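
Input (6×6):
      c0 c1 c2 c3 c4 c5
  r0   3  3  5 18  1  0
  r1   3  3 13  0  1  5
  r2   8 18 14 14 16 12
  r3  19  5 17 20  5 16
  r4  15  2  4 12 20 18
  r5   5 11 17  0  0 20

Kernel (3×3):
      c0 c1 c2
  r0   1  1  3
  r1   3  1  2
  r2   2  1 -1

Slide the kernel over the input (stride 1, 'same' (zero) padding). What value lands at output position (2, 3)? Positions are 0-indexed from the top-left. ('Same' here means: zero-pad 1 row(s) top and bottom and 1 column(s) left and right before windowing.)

153

The receptive field on the zero-padded input at this output position is [13 0 1 / 14 14 16 / 17 20 5]. Elementwise product with the kernel and sum: 13·1 + 0·1 + 1·3 + 14·3 + 14·1 + 16·2 + 17·2 + 20·1 + 5·-1.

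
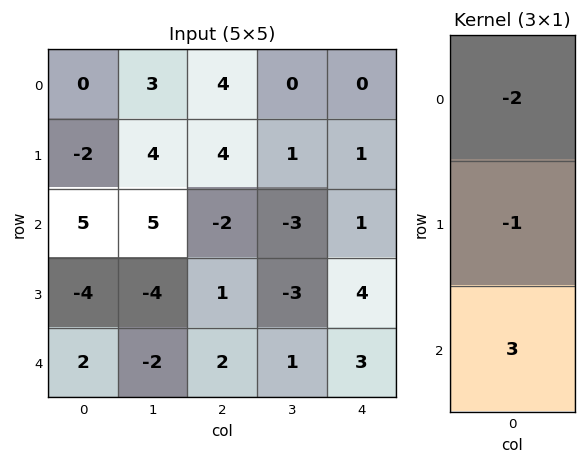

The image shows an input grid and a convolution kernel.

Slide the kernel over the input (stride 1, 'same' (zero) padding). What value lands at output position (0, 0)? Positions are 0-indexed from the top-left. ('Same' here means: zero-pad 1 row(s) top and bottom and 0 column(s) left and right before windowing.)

-6

The receptive field on the zero-padded input at this output position is [0 / 0 / -2]. Elementwise product with the kernel and sum: 0·-2 + 0·-1 + -2·3.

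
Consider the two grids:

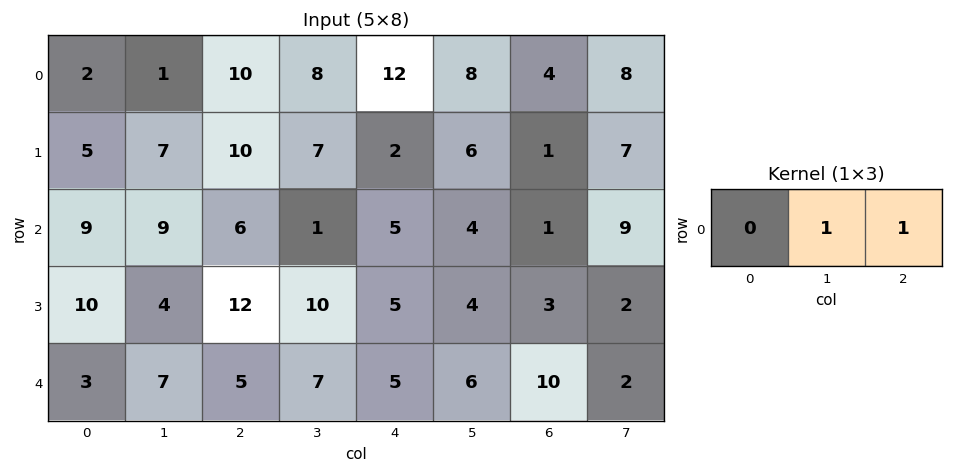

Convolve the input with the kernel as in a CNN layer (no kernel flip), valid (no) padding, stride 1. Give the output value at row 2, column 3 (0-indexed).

The receptive field on the input at this output position is [1 5 4]. Elementwise product with the kernel and sum: 5·1 + 4·1.

9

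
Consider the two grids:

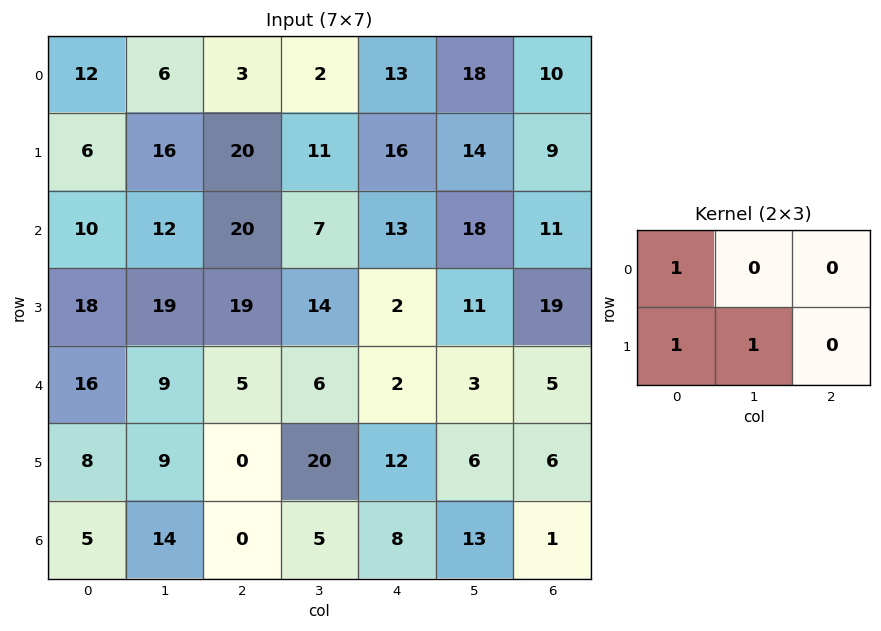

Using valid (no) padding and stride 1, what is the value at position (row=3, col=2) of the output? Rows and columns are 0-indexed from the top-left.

30

The receptive field on the input at this output position is [19 14 2 / 5 6 2]. Elementwise product with the kernel and sum: 19·1 + 5·1 + 6·1.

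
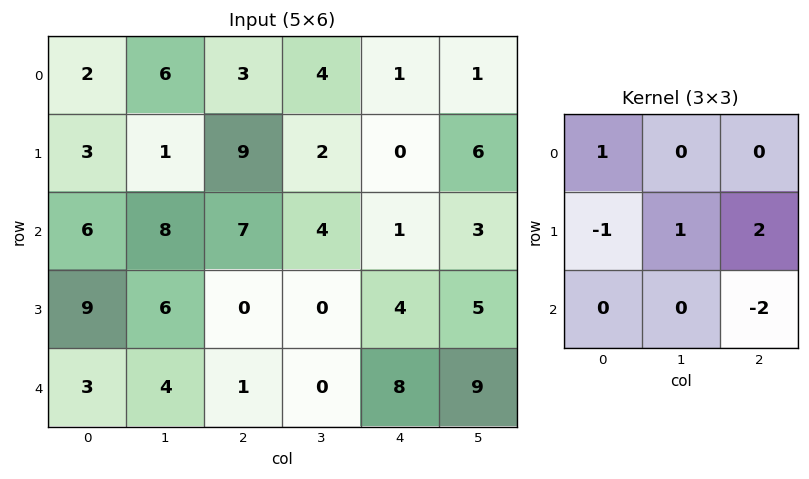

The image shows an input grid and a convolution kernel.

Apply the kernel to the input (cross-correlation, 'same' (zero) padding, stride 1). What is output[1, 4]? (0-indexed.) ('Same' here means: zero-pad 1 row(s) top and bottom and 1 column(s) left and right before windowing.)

8

The receptive field on the zero-padded input at this output position is [4 1 1 / 2 0 6 / 4 1 3]. Elementwise product with the kernel and sum: 4·1 + 2·-1 + 0·1 + 6·2 + 3·-2.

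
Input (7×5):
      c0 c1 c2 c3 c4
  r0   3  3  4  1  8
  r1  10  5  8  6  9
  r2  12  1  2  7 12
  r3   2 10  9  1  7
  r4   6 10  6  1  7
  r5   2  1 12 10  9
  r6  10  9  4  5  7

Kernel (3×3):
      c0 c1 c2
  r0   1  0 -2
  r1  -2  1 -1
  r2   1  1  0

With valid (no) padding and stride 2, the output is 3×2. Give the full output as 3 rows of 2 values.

-15 -22
21 -39
-2 -22

Output[0,0]: The receptive field on the input at this output position is [3 3 4 / 10 5 8 / 12 1 2]. Elementwise product with the kernel and sum: 3·1 + 4·-2 + 10·-2 + 5·1 + 8·-1 + 12·1 + 1·1.
Output[0,1]: The receptive field on the input at this output position is [4 1 8 / 8 6 9 / 2 7 12]. Elementwise product with the kernel and sum: 4·1 + 8·-2 + 8·-2 + 6·1 + 9·-1 + 2·1 + 7·1.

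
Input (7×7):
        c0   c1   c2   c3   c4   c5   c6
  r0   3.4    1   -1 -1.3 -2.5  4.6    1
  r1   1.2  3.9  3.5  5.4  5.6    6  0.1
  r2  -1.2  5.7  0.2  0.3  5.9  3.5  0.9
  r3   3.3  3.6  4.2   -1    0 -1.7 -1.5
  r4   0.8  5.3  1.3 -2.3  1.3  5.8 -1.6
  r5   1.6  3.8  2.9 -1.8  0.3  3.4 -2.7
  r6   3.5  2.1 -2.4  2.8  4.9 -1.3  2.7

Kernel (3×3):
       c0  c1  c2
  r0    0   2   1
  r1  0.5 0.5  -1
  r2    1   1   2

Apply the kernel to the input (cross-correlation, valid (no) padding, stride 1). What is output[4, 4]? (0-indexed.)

The receptive field on the input at this output position is [1.3 5.8 -1.6 / 0.3 3.4 -2.7 / 4.9 -1.3 2.7]. Elementwise product with the kernel and sum: 5.8·2 + -1.6·1 + 0.3·0.5 + 3.4·0.5 + -2.7·-1 + 4.9·1 + -1.3·1 + 2.7·2.

23.55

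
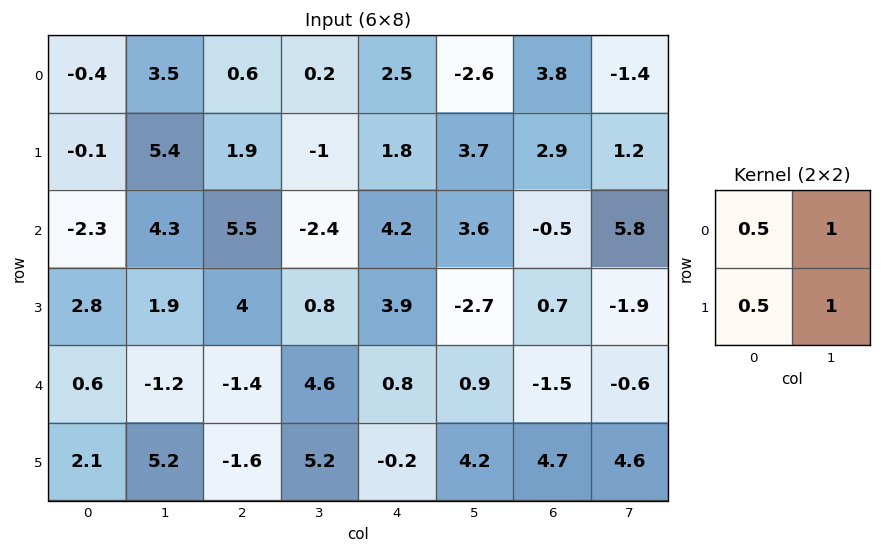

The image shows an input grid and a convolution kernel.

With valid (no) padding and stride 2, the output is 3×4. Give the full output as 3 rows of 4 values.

Output[0,0]: The receptive field on the input at this output position is [-0.4 3.5 / -0.1 5.4]. Elementwise product with the kernel and sum: -0.4·0.5 + 3.5·1 + -0.1·0.5 + 5.4·1.

8.65 0.45 3.25 3.15
6.45 3.15 4.95 4
5.35 8.3 5.4 5.6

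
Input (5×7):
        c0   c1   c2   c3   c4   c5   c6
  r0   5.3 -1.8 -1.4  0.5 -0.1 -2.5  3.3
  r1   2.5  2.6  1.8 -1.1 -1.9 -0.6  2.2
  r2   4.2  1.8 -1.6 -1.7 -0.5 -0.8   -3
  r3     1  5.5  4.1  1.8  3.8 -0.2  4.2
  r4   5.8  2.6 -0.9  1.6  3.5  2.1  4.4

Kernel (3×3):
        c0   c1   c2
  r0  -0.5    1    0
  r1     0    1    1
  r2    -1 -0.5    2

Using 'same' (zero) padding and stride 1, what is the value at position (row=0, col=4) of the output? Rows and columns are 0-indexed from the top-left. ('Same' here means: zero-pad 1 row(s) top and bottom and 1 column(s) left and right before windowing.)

The receptive field on the zero-padded input at this output position is [0 0 0 / 0.5 -0.1 -2.5 / -1.1 -1.9 -0.6]. Elementwise product with the kernel and sum: 0·-0.5 + 0·1 + -0.1·1 + -2.5·1 + -1.1·-1 + -1.9·-0.5 + -0.6·2.

-1.75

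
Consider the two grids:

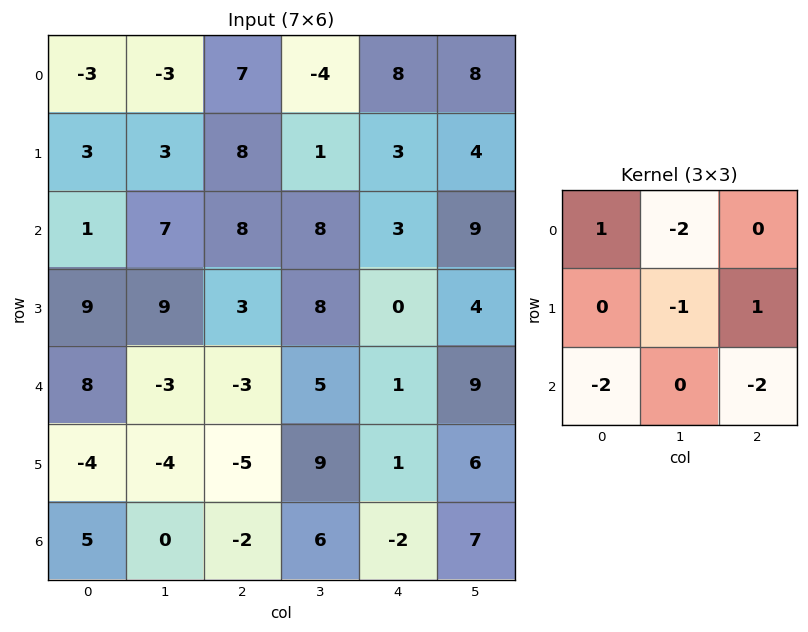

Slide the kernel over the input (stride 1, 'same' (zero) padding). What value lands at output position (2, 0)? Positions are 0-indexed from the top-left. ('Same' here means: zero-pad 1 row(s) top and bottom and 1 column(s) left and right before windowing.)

The receptive field on the zero-padded input at this output position is [0 3 3 / 0 1 7 / 0 9 9]. Elementwise product with the kernel and sum: 0·1 + 3·-2 + 1·-1 + 7·1 + 0·-2 + 9·-2.

-18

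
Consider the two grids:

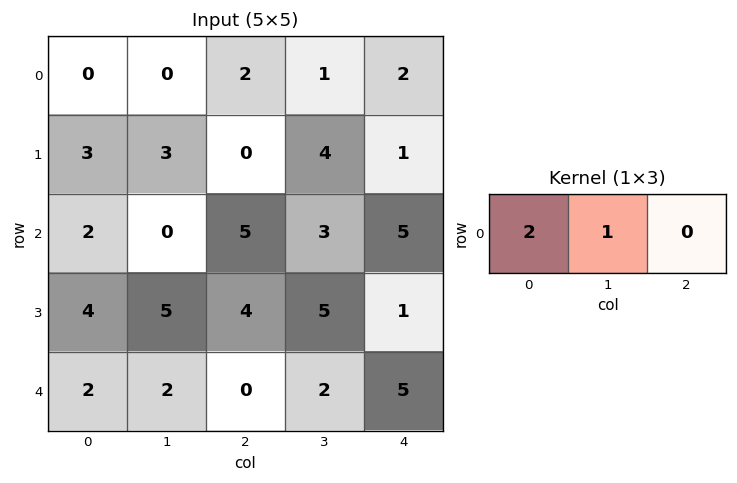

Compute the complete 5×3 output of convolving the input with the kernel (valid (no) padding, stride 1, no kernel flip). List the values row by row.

0 2 5
9 6 4
4 5 13
13 14 13
6 4 2

Output[0,0]: The receptive field on the input at this output position is [0 0 2]. Elementwise product with the kernel and sum: 0·2 + 0·1.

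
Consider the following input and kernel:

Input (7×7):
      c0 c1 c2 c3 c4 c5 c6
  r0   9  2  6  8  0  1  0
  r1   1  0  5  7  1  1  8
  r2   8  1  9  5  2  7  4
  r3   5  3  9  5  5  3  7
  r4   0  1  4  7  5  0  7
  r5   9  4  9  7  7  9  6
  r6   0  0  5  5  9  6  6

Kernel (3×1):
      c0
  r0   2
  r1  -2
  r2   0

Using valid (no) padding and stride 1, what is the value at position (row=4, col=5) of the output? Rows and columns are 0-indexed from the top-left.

The receptive field on the input at this output position is [0 / 9 / 6]. Elementwise product with the kernel and sum: 0·2 + 9·-2.

-18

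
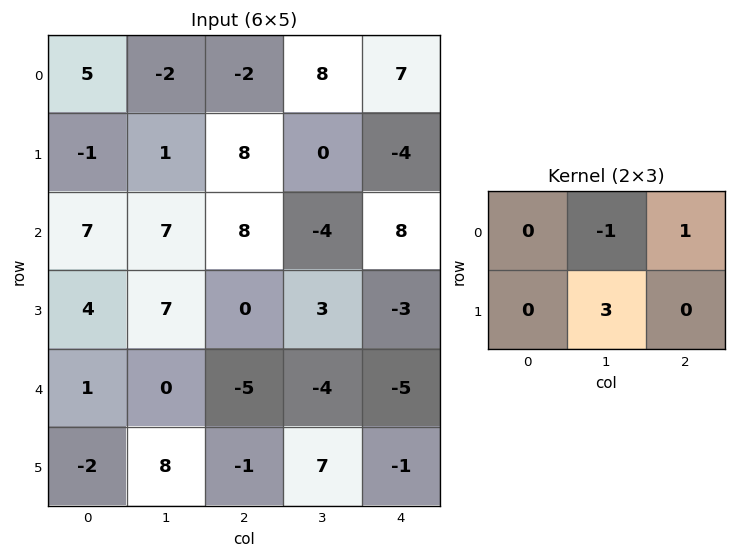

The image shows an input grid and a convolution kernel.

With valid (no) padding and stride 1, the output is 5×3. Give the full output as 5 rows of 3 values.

Output[0,0]: The receptive field on the input at this output position is [5 -2 -2 / -1 1 8]. Elementwise product with the kernel and sum: -2·-1 + -2·1 + 1·3.

3 34 -1
28 16 -16
22 -12 21
-7 -12 -18
19 -2 20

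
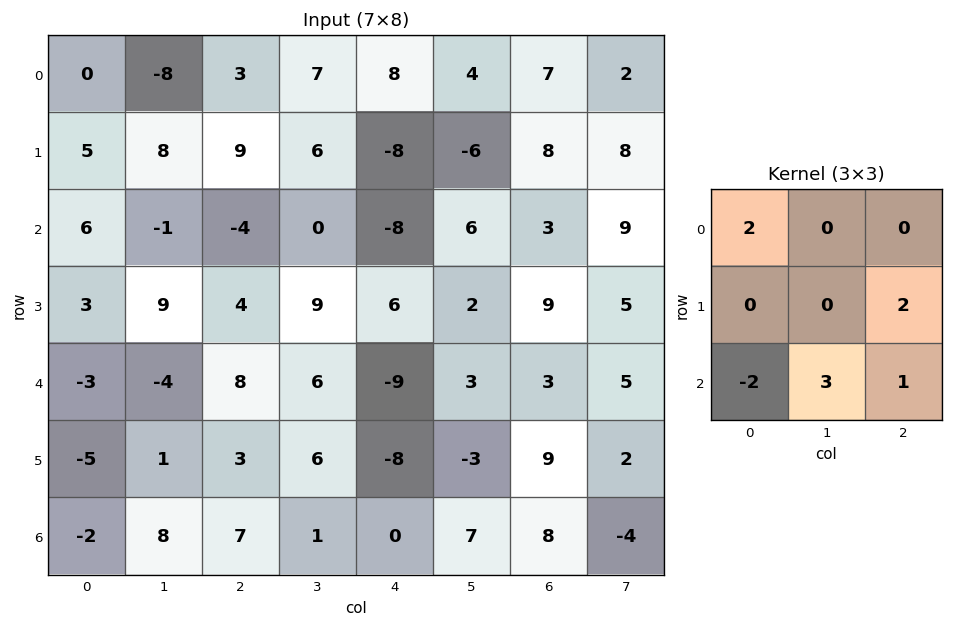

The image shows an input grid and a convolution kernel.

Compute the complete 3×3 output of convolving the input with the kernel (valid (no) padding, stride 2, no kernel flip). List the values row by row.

-1 -10 69
22 -3 32
35 -11 29

Output[0,0]: The receptive field on the input at this output position is [0 -8 3 / 5 8 9 / 6 -1 -4]. Elementwise product with the kernel and sum: 0·2 + 9·2 + 6·-2 + -1·3 + -4·1.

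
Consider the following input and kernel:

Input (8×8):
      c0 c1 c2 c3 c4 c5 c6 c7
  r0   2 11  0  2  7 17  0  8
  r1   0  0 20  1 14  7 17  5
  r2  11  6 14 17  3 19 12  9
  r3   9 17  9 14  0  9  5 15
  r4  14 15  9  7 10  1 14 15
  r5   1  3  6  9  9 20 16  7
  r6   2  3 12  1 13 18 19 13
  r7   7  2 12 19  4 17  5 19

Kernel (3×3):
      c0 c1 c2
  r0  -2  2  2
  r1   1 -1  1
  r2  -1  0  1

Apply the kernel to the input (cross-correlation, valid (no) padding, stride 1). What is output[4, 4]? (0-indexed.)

The receptive field on the input at this output position is [10 1 14 / 9 20 16 / 13 18 19]. Elementwise product with the kernel and sum: 10·-2 + 1·2 + 14·2 + 9·1 + 20·-1 + 16·1 + 13·-1 + 19·1.

21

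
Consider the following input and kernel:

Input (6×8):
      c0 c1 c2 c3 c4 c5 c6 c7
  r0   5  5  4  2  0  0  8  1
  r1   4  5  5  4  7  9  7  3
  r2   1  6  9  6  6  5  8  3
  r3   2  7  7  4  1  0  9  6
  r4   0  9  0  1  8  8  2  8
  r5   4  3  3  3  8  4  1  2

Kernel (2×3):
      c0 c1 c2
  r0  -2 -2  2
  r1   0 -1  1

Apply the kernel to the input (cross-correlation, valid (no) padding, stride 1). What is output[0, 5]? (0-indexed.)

-18

The receptive field on the input at this output position is [0 8 1 / 9 7 3]. Elementwise product with the kernel and sum: 0·-2 + 8·-2 + 1·2 + 7·-1 + 3·1.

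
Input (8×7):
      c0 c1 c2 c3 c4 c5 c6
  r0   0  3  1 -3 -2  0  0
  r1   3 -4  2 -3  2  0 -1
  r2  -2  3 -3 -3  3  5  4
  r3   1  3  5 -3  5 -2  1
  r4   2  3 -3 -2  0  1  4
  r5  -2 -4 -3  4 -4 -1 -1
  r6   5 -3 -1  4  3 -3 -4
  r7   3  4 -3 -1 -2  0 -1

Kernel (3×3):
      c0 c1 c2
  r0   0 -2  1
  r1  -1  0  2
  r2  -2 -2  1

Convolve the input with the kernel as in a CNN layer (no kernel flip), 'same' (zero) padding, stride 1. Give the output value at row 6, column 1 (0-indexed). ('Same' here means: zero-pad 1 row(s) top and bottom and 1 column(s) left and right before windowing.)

-19

The receptive field on the zero-padded input at this output position is [-2 -4 -3 / 5 -3 -1 / 3 4 -3]. Elementwise product with the kernel and sum: -4·-2 + -3·1 + 5·-1 + -1·2 + 3·-2 + 4·-2 + -3·1.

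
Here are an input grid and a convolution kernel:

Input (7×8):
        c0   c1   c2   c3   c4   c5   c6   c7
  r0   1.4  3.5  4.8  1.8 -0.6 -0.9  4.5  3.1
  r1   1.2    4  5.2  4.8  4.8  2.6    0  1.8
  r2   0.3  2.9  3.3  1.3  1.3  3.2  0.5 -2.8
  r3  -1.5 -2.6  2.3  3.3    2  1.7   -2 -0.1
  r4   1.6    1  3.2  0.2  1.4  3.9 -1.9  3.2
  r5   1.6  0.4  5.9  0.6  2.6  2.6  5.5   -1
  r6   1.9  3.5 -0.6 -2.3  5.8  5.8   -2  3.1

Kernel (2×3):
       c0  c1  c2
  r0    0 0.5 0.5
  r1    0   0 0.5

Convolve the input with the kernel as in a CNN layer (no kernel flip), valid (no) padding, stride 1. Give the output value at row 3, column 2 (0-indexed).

The receptive field on the input at this output position is [2.3 3.3 2 / 3.2 0.2 1.4]. Elementwise product with the kernel and sum: 3.3·0.5 + 2·0.5 + 1.4·0.5.

3.35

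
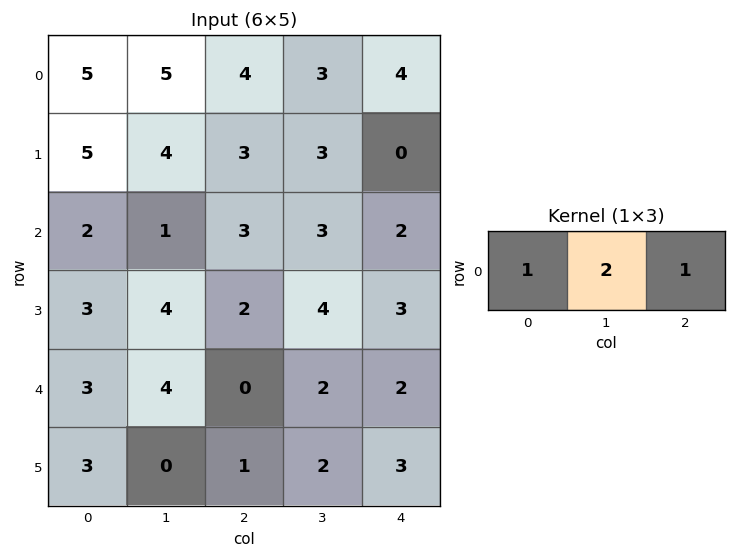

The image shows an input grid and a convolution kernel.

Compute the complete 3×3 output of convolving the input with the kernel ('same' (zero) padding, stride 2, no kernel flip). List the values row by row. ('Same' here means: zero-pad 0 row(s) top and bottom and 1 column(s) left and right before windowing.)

Output[0,0]: The receptive field on the zero-padded input at this output position is [0 5 5]. Elementwise product with the kernel and sum: 0·1 + 5·2 + 5·1.

15 16 11
5 10 7
10 6 6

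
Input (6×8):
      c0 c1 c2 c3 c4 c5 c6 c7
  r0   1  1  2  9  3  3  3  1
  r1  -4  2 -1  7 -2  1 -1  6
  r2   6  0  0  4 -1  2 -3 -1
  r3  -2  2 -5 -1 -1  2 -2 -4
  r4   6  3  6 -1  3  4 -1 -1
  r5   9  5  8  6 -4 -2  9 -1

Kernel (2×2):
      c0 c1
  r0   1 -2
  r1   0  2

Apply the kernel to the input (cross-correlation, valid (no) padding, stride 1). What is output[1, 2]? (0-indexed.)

The receptive field on the input at this output position is [-1 7 / 0 4]. Elementwise product with the kernel and sum: -1·1 + 7·-2 + 4·2.

-7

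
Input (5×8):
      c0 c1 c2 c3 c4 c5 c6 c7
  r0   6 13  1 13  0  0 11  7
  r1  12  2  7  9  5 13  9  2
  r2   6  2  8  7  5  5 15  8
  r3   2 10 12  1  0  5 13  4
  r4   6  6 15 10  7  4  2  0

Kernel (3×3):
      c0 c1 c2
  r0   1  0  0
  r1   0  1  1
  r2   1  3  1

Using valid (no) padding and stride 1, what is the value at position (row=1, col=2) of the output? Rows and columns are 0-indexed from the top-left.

The receptive field on the input at this output position is [7 9 5 / 8 7 5 / 12 1 0]. Elementwise product with the kernel and sum: 7·1 + 7·1 + 5·1 + 12·1 + 1·3 + 0·1.

34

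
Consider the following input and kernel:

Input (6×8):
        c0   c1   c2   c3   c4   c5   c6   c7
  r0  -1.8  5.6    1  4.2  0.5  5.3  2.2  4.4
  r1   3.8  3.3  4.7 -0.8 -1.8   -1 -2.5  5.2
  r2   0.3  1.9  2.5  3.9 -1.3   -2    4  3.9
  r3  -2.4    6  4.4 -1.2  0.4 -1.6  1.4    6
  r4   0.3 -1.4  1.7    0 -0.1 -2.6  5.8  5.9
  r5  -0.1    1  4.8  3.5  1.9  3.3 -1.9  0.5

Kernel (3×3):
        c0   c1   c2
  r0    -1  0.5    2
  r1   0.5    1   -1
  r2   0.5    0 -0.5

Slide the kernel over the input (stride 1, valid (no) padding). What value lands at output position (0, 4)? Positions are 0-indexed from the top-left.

4.5

The receptive field on the input at this output position is [0.5 5.3 2.2 / -1.8 -1 -2.5 / -1.3 -2 4]. Elementwise product with the kernel and sum: 0.5·-1 + 5.3·0.5 + 2.2·2 + -1.8·0.5 + -1·1 + -2.5·-1 + -1.3·0.5 + 4·-0.5.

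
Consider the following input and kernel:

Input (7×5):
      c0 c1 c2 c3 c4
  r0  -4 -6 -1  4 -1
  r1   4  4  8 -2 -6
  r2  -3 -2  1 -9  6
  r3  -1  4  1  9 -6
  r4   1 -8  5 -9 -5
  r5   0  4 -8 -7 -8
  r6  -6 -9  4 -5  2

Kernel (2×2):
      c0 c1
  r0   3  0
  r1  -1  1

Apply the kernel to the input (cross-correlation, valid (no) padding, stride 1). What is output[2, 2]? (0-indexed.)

11

The receptive field on the input at this output position is [1 -9 / 1 9]. Elementwise product with the kernel and sum: 1·3 + 1·-1 + 9·1.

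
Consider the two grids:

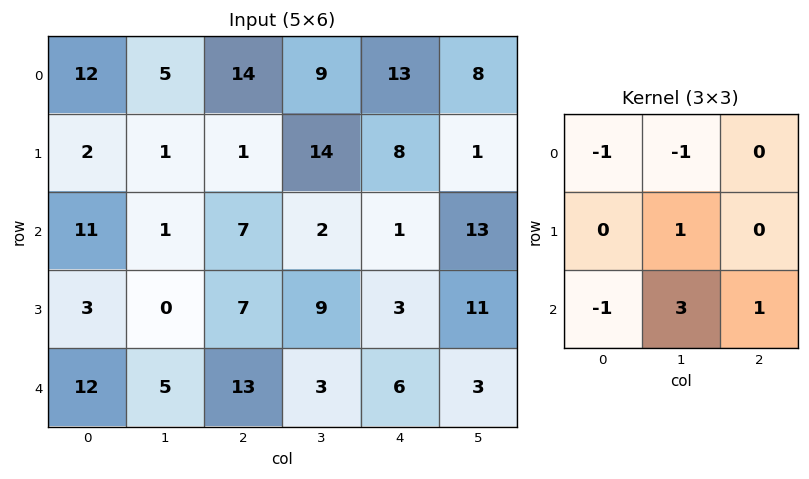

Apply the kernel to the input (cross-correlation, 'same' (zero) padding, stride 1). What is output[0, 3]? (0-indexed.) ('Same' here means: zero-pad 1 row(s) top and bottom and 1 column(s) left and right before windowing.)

58

The receptive field on the zero-padded input at this output position is [0 0 0 / 14 9 13 / 1 14 8]. Elementwise product with the kernel and sum: 0·-1 + 0·-1 + 9·1 + 1·-1 + 14·3 + 8·1.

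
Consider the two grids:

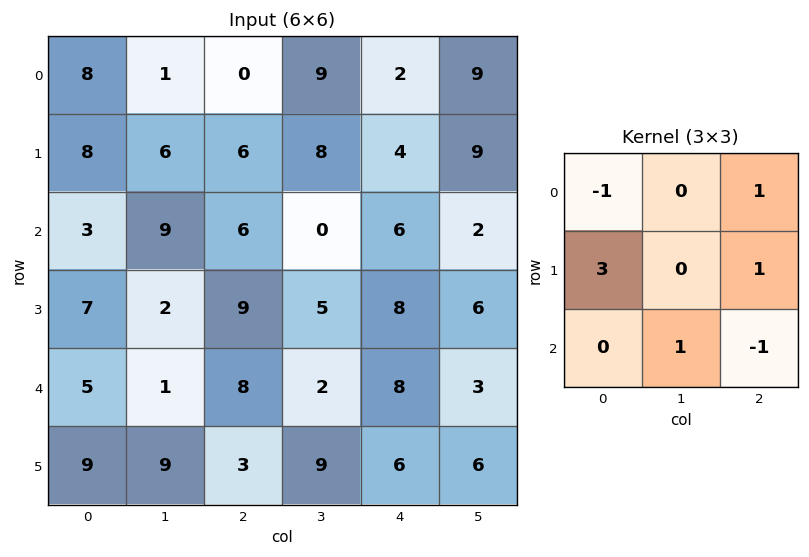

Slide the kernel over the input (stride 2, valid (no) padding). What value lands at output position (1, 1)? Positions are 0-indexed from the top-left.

The receptive field on the input at this output position is [6 0 6 / 9 5 8 / 8 2 8]. Elementwise product with the kernel and sum: 6·-1 + 6·1 + 9·3 + 8·1 + 2·1 + 8·-1.

29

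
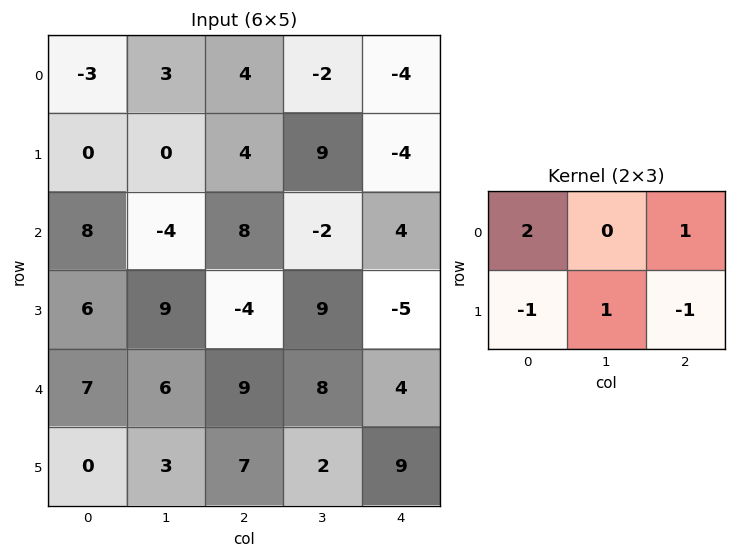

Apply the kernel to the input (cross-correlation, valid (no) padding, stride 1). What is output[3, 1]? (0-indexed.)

22

The receptive field on the input at this output position is [9 -4 9 / 6 9 8]. Elementwise product with the kernel and sum: 9·2 + 9·1 + 6·-1 + 9·1 + 8·-1.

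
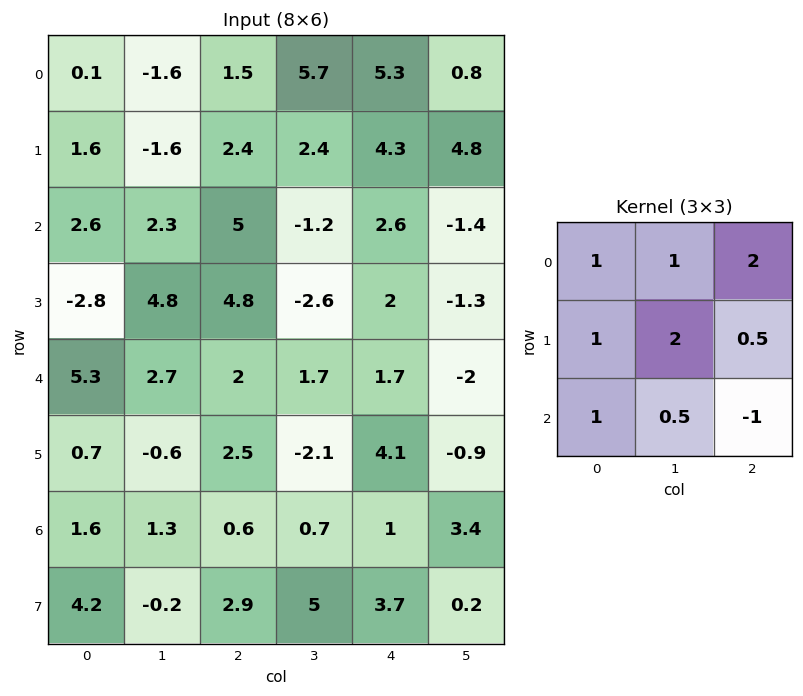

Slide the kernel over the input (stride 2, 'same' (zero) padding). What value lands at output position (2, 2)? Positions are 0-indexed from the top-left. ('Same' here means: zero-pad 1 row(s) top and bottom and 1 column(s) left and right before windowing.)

The receptive field on the zero-padded input at this output position is [-2.6 2 -1.3 / 1.7 1.7 -2 / -2.1 4.1 -0.9]. Elementwise product with the kernel and sum: -2.6·1 + 2·1 + -1.3·2 + 1.7·1 + 1.7·2 + -2·0.5 + -2.1·1 + 4.1·0.5 + -0.9·-1.

1.75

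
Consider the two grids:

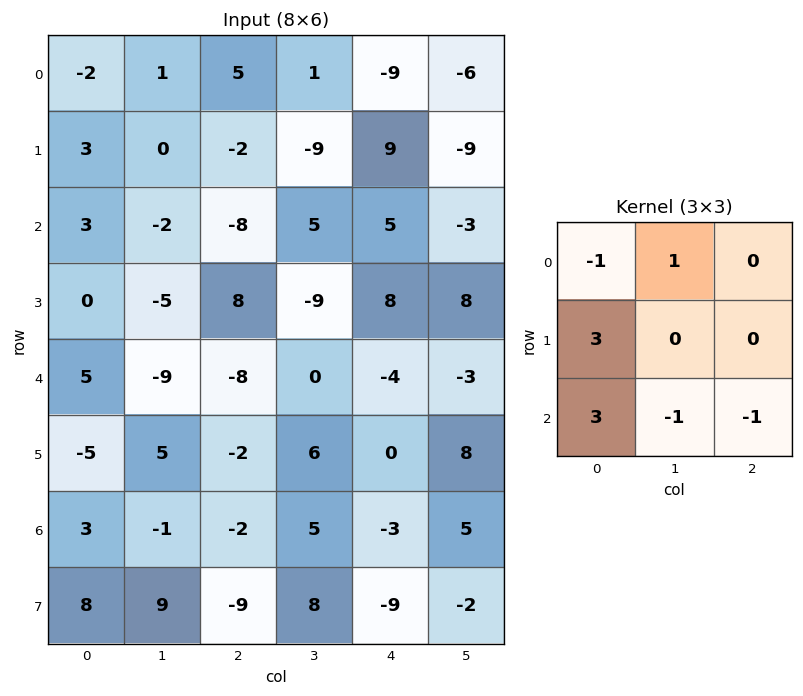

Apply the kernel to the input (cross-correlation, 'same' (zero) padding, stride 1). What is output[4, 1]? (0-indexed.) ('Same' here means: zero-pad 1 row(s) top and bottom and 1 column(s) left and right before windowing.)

The receptive field on the zero-padded input at this output position is [0 -5 8 / 5 -9 -8 / -5 5 -2]. Elementwise product with the kernel and sum: 0·-1 + -5·1 + 5·3 + -5·3 + 5·-1 + -2·-1.

-8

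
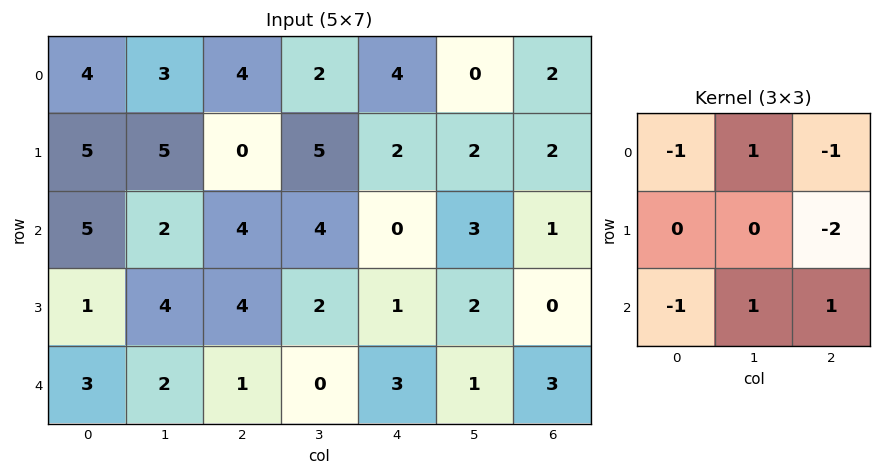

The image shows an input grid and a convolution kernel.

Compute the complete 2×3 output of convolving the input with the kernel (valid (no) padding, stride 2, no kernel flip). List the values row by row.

-4 -10 -6
-15 0 3

Output[0,0]: The receptive field on the input at this output position is [4 3 4 / 5 5 0 / 5 2 4]. Elementwise product with the kernel and sum: 4·-1 + 3·1 + 4·-1 + 0·-2 + 5·-1 + 2·1 + 4·1.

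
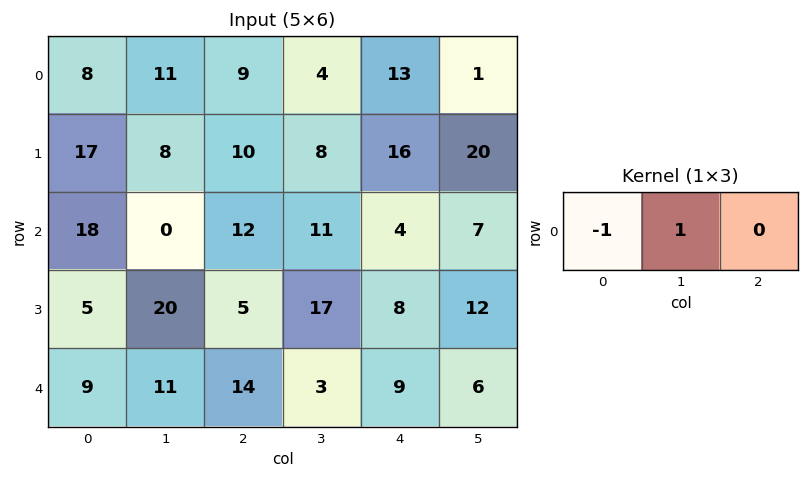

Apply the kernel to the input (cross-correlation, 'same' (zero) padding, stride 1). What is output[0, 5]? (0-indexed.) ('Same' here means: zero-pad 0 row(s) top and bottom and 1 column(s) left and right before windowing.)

The receptive field on the zero-padded input at this output position is [13 1 0]. Elementwise product with the kernel and sum: 13·-1 + 1·1.

-12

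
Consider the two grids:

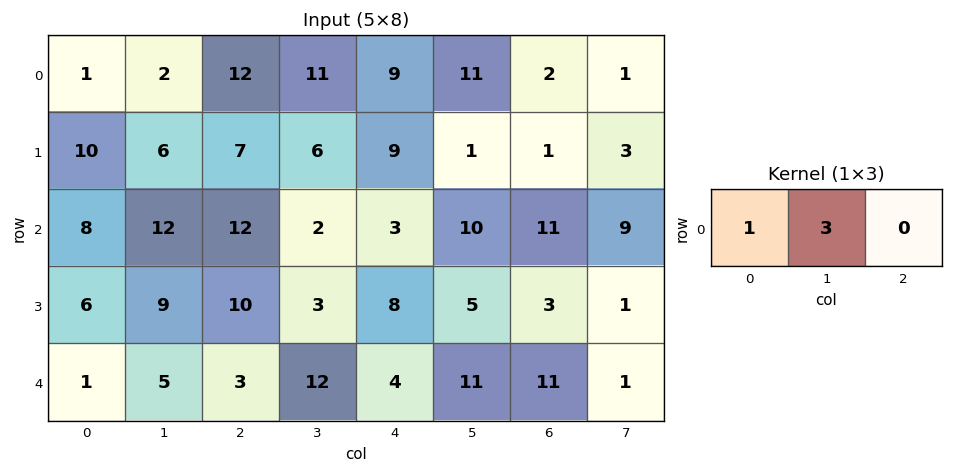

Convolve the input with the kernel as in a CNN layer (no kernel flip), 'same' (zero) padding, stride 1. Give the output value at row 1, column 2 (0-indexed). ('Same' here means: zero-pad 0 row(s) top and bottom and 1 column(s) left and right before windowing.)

27

The receptive field on the zero-padded input at this output position is [6 7 6]. Elementwise product with the kernel and sum: 6·1 + 7·3.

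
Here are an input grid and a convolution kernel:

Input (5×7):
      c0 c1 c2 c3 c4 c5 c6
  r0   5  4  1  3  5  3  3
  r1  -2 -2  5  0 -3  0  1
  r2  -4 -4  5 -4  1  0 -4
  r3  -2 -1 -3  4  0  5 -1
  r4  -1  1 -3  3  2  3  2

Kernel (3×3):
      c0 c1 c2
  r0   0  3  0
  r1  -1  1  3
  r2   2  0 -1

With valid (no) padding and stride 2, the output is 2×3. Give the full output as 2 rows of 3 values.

Output[0,0]: The receptive field on the input at this output position is [5 4 1 / -2 -2 5 / -4 -4 5]. Elementwise product with the kernel and sum: 4·3 + -2·-1 + -2·1 + 5·3 + -4·2 + 5·-1.
Output[0,1]: The receptive field on the input at this output position is [1 3 5 / 5 0 -3 / 5 -4 1]. Elementwise product with the kernel and sum: 3·3 + 5·-1 + 0·1 + -3·3 + 5·2 + 1·-1.

14 4 21
-19 -13 4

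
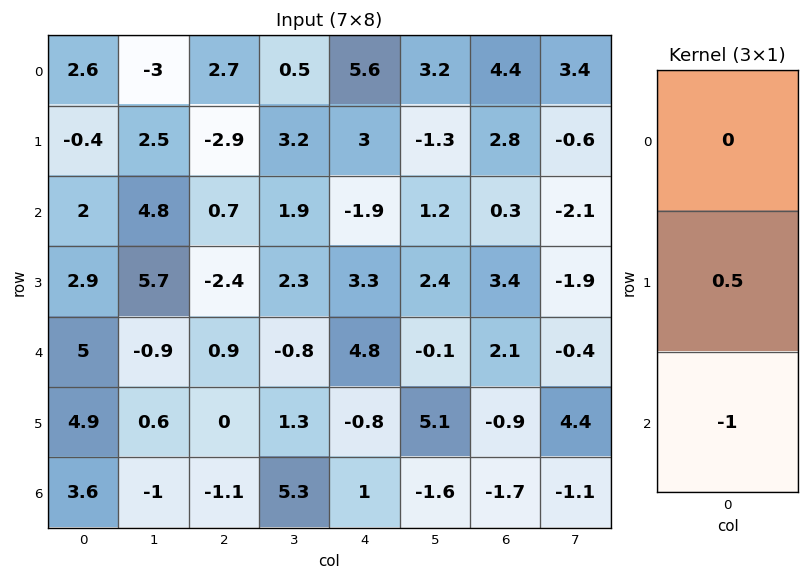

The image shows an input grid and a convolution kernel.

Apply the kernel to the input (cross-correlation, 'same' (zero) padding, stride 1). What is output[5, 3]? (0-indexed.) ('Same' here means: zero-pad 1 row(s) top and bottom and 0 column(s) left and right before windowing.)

-4.65

The receptive field on the zero-padded input at this output position is [-0.8 / 1.3 / 5.3]. Elementwise product with the kernel and sum: 1.3·0.5 + 5.3·-1.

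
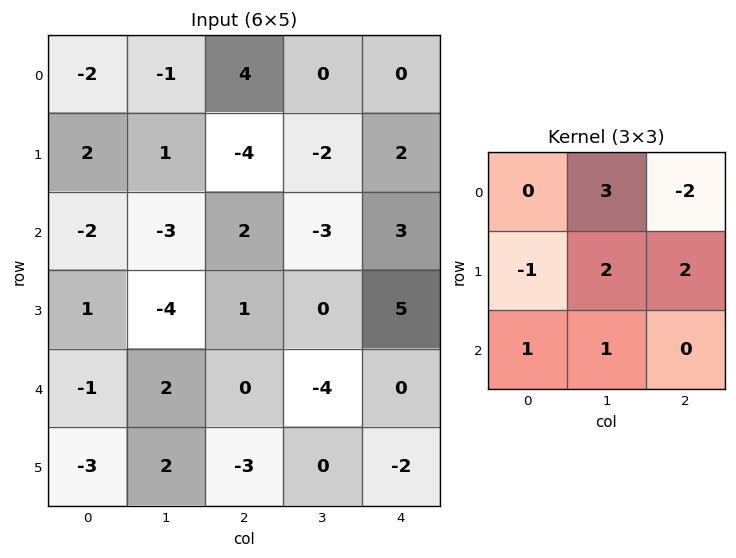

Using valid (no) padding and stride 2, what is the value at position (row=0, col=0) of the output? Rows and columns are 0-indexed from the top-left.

-24

The receptive field on the input at this output position is [-2 -1 4 / 2 1 -4 / -2 -3 2]. Elementwise product with the kernel and sum: -1·3 + 4·-2 + 2·-1 + 1·2 + -4·2 + -2·1 + -3·1.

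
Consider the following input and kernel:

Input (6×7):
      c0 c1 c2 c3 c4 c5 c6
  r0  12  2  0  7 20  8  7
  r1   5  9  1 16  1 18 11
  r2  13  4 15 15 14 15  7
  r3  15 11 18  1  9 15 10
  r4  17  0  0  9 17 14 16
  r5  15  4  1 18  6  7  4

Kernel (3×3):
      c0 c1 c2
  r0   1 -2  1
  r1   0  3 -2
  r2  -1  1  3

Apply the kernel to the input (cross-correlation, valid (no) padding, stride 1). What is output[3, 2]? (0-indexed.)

53

The receptive field on the input at this output position is [18 1 9 / 0 9 17 / 1 18 6]. Elementwise product with the kernel and sum: 18·1 + 1·-2 + 9·1 + 9·3 + 17·-2 + 1·-1 + 18·1 + 6·3.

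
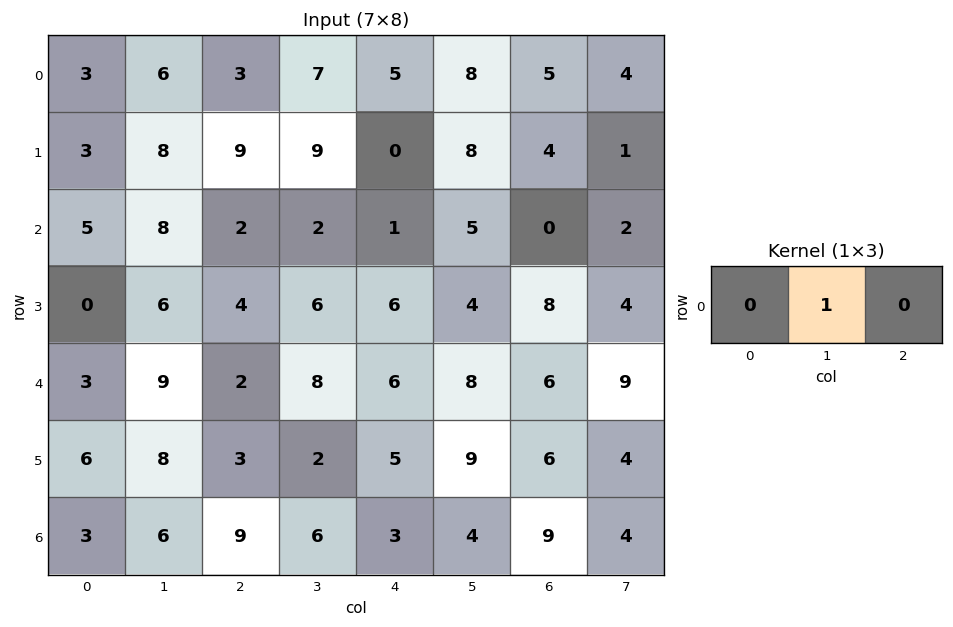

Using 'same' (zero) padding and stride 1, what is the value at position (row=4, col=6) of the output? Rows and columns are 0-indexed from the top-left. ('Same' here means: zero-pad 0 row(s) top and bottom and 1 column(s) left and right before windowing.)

6

The receptive field on the zero-padded input at this output position is [8 6 9]. Elementwise product with the kernel and sum: 6·1.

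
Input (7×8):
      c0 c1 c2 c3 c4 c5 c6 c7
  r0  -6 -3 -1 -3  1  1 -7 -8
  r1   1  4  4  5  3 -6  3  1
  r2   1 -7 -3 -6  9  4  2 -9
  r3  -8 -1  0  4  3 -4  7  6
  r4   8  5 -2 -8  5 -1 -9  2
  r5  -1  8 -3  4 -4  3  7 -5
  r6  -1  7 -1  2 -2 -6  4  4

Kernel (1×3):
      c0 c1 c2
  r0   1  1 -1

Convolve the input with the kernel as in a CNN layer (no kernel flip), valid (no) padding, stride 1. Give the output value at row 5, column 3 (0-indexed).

The receptive field on the input at this output position is [4 -4 3]. Elementwise product with the kernel and sum: 4·1 + -4·1 + 3·-1.

-3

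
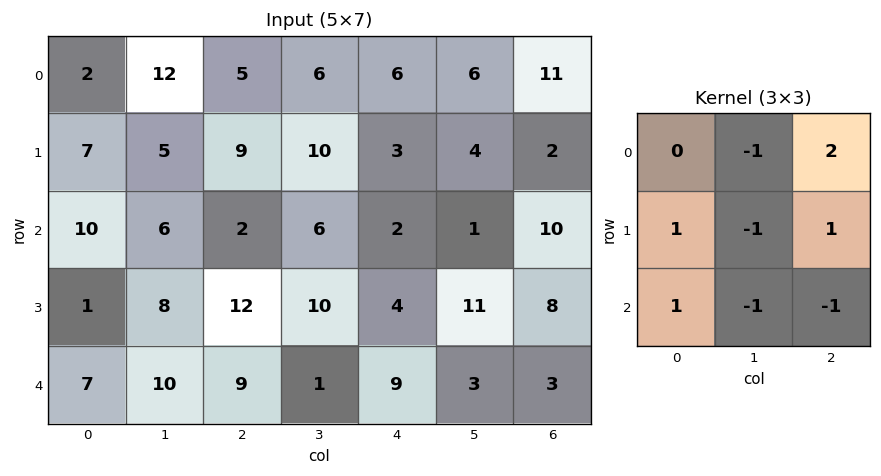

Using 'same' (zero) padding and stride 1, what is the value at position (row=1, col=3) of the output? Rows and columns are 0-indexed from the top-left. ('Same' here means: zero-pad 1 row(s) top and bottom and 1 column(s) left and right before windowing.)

The receptive field on the zero-padded input at this output position is [5 6 6 / 9 10 3 / 2 6 2]. Elementwise product with the kernel and sum: 6·-1 + 6·2 + 9·1 + 10·-1 + 3·1 + 2·1 + 6·-1 + 2·-1.

2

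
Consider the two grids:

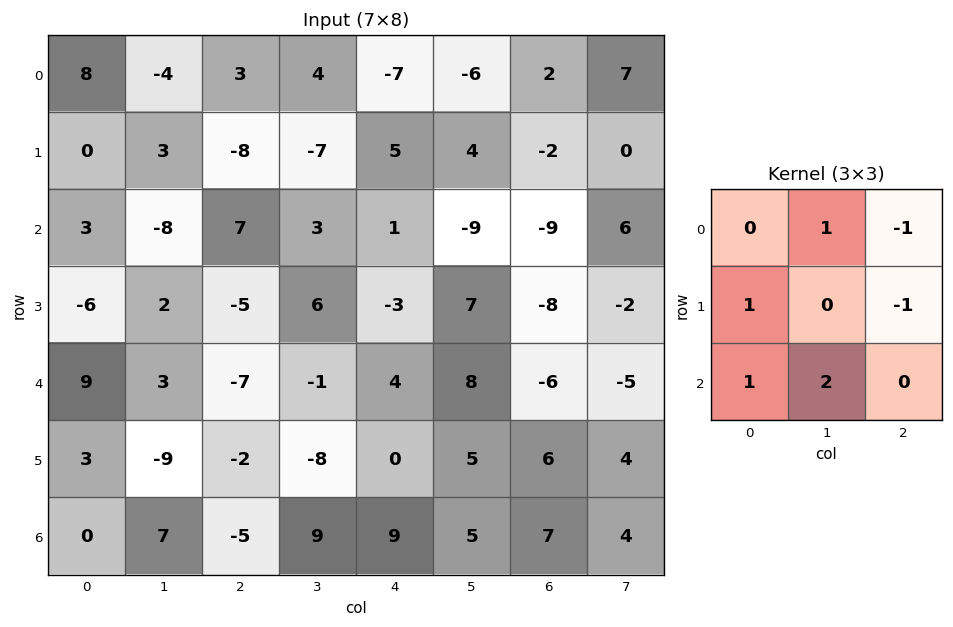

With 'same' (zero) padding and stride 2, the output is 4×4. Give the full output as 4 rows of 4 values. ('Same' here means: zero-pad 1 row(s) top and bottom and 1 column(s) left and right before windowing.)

Output[0,0]: The receptive field on the zero-padded input at this output position is [0 0 0 / 0 8 -4 / 0 0 3]. Elementwise product with the kernel and sum: 0·1 + 0·-1 + 0·1 + -4·-1 + 0·1 + 0·2.

4 -21 13 -13
-7 -20 13 -26
-5 -20 -27 24
5 4 -1 3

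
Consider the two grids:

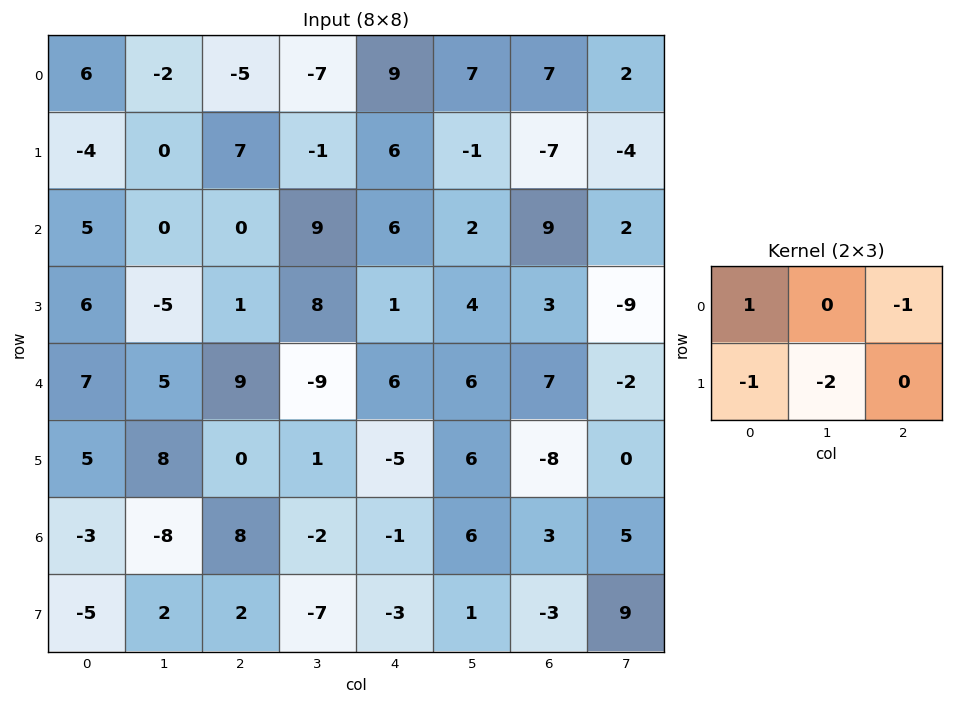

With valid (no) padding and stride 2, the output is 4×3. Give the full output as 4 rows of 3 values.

15 -19 -2
9 -23 -12
-23 1 -8
-10 21 -3

Output[0,0]: The receptive field on the input at this output position is [6 -2 -5 / -4 0 7]. Elementwise product with the kernel and sum: 6·1 + -5·-1 + -4·-1 + 0·-2.
Output[0,1]: The receptive field on the input at this output position is [-5 -7 9 / 7 -1 6]. Elementwise product with the kernel and sum: -5·1 + 9·-1 + 7·-1 + -1·-2.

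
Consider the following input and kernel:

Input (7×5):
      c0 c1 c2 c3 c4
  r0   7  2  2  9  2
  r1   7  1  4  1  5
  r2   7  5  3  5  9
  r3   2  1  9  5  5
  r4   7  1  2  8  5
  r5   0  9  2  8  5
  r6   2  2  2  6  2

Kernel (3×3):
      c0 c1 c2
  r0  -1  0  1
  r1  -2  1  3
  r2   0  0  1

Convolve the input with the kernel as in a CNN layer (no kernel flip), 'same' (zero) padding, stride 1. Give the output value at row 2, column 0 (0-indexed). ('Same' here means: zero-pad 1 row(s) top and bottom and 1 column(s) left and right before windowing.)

The receptive field on the zero-padded input at this output position is [0 7 1 / 0 7 5 / 0 2 1]. Elementwise product with the kernel and sum: 0·-1 + 1·1 + 0·-2 + 7·1 + 5·3 + 1·1.

24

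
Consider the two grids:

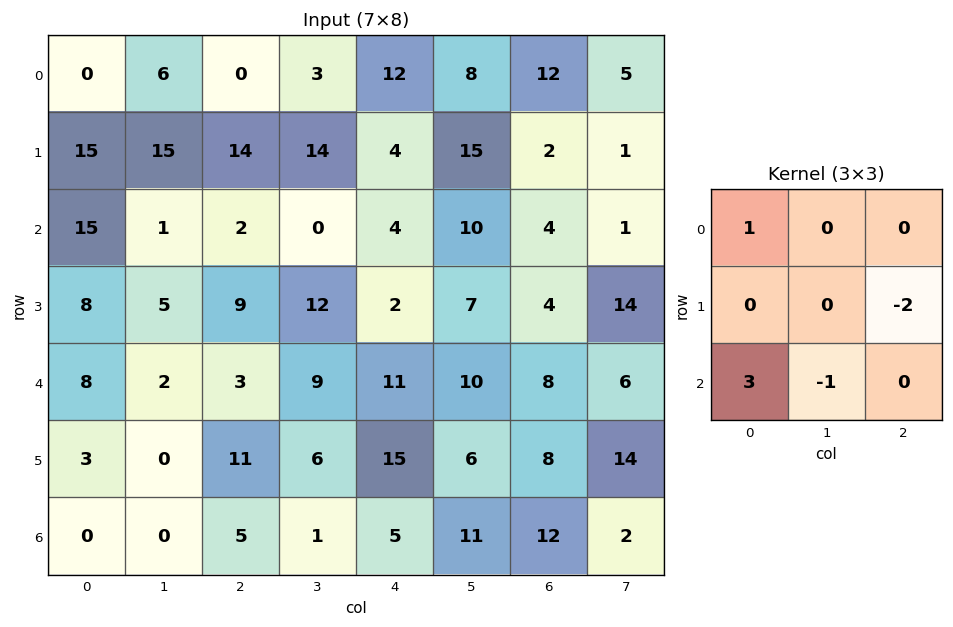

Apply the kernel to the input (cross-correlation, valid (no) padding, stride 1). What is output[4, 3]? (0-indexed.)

-5

The receptive field on the input at this output position is [9 11 10 / 6 15 6 / 1 5 11]. Elementwise product with the kernel and sum: 9·1 + 6·-2 + 1·3 + 5·-1.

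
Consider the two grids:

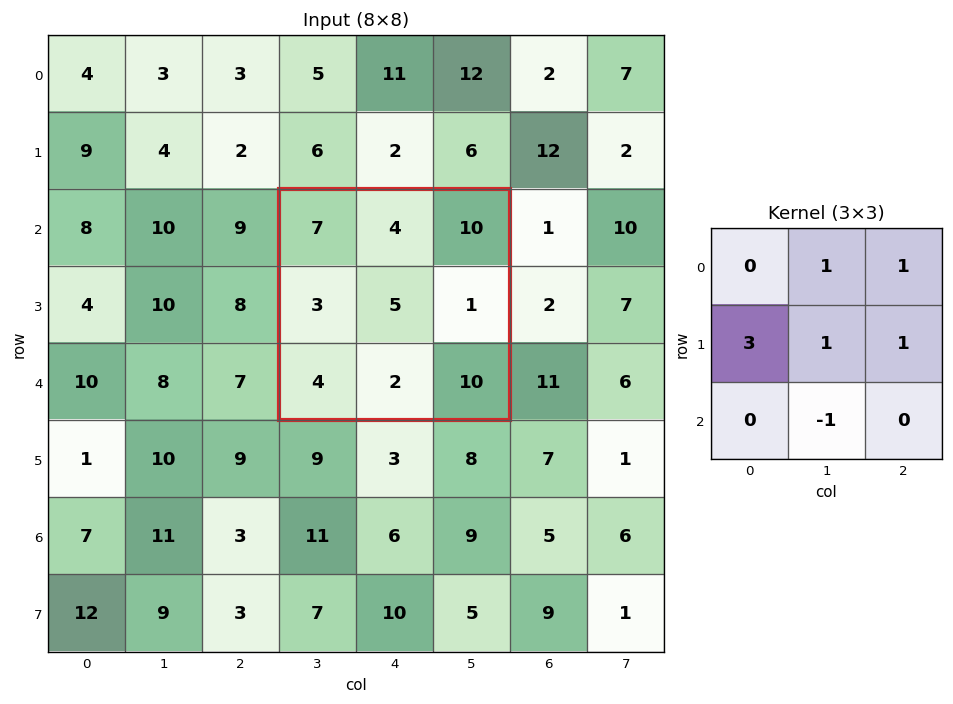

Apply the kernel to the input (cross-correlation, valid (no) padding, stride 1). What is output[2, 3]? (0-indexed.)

27

The receptive field on the input at this output position is [7 4 10 / 3 5 1 / 4 2 10]. Elementwise product with the kernel and sum: 4·1 + 10·1 + 3·3 + 5·1 + 1·1 + 2·-1.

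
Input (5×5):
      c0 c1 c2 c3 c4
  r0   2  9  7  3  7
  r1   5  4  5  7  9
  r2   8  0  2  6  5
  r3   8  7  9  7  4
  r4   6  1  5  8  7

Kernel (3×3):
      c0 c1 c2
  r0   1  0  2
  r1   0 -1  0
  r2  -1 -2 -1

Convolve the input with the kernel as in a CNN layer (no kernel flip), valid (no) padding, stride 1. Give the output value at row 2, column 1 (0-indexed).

The receptive field on the input at this output position is [0 2 6 / 7 9 7 / 1 5 8]. Elementwise product with the kernel and sum: 0·1 + 6·2 + 9·-1 + 1·-1 + 5·-2 + 8·-1.

-16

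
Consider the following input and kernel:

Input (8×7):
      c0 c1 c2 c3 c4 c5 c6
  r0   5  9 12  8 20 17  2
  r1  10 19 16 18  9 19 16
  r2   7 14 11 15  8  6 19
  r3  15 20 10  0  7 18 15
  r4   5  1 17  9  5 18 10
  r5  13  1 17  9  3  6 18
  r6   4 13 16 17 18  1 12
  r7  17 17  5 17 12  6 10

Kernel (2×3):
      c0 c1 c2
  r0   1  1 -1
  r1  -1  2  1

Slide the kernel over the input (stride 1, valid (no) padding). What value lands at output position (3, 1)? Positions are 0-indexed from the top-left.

The receptive field on the input at this output position is [20 10 0 / 1 17 9]. Elementwise product with the kernel and sum: 20·1 + 10·1 + 0·-1 + 1·-1 + 17·2 + 9·1.

72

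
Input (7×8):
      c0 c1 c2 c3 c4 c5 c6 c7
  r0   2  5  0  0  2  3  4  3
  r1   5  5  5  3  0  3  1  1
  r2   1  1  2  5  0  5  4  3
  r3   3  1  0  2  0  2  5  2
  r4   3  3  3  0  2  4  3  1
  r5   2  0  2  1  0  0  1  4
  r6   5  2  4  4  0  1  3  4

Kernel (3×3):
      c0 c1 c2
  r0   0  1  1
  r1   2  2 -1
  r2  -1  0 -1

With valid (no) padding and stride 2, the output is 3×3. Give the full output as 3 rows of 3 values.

Output[0,0]: The receptive field on the input at this output position is [2 5 0 / 5 5 5 / 1 1 2]. Elementwise product with the kernel and sum: 5·1 + 0·1 + 5·2 + 5·2 + 5·-1 + 1·-1 + 2·-1.

17 16 8
5 4 3
-1 4 3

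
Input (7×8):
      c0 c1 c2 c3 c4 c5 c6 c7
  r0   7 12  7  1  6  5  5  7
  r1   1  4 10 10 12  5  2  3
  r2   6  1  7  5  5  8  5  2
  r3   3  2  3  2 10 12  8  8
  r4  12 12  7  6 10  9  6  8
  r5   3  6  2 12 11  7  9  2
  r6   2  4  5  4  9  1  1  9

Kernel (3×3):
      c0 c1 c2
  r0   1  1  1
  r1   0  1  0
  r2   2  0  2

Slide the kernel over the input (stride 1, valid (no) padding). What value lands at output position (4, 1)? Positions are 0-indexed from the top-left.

43

The receptive field on the input at this output position is [12 7 6 / 6 2 12 / 4 5 4]. Elementwise product with the kernel and sum: 12·1 + 7·1 + 6·1 + 2·1 + 4·2 + 4·2.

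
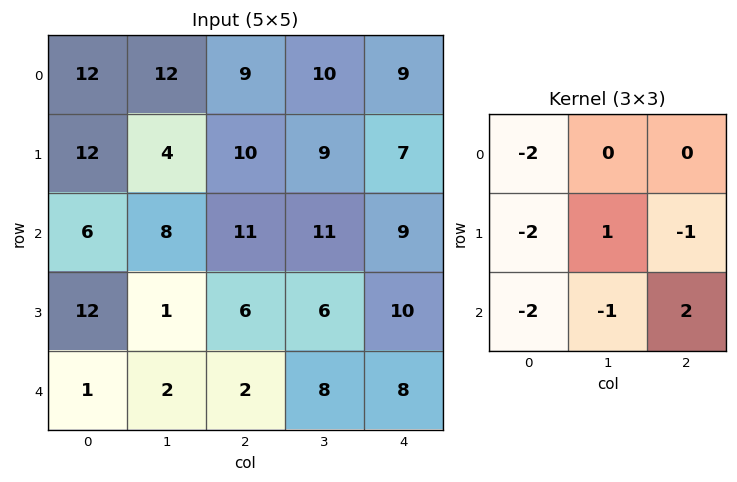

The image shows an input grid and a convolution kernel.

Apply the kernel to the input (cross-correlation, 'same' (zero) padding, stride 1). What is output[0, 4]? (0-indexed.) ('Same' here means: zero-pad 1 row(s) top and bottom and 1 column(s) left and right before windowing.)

-36

The receptive field on the zero-padded input at this output position is [0 0 0 / 10 9 0 / 9 7 0]. Elementwise product with the kernel and sum: 0·-2 + 10·-2 + 9·1 + 0·-1 + 9·-2 + 7·-1 + 0·2.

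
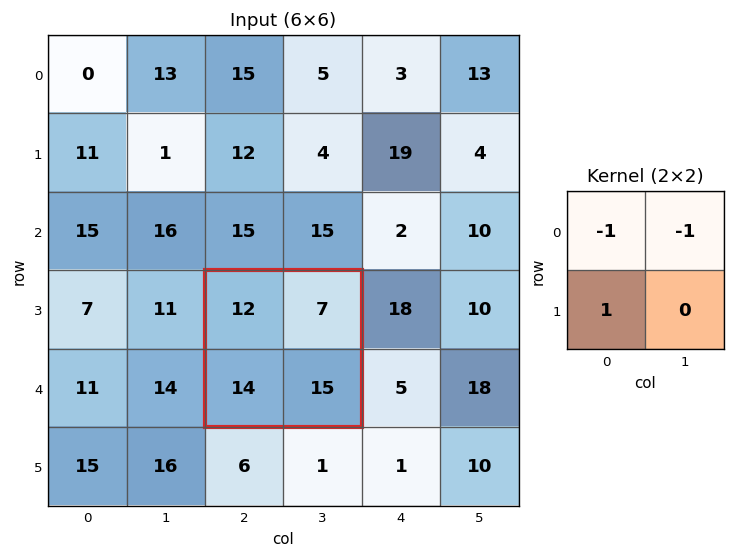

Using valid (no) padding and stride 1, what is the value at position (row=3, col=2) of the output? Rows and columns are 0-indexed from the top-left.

-5

The receptive field on the input at this output position is [12 7 / 14 15]. Elementwise product with the kernel and sum: 12·-1 + 7·-1 + 14·1.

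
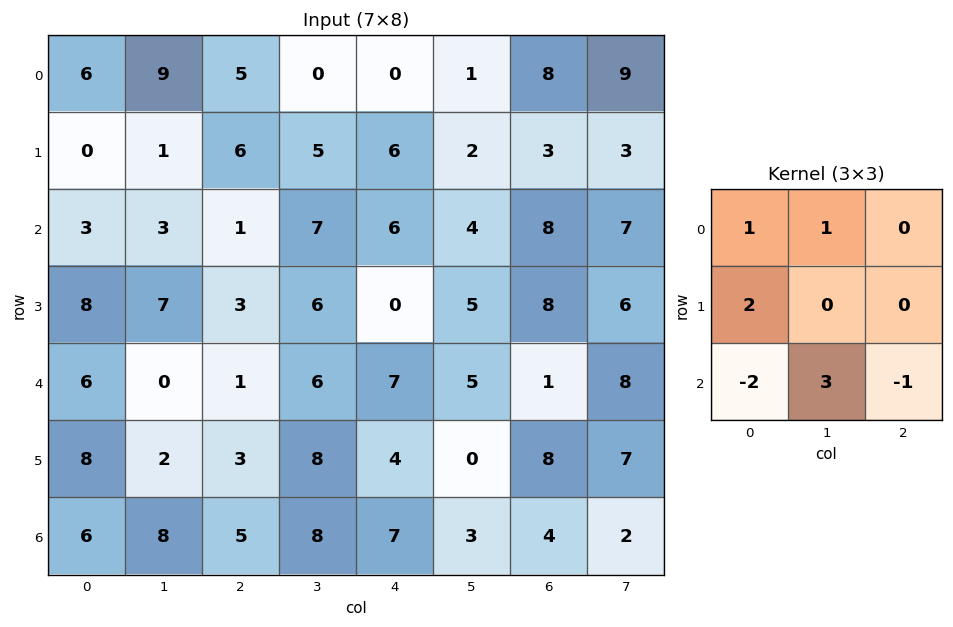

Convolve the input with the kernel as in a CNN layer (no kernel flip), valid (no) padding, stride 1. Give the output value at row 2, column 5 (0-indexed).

7

The receptive field on the input at this output position is [4 8 7 / 5 8 6 / 5 1 8]. Elementwise product with the kernel and sum: 4·1 + 8·1 + 5·2 + 5·-2 + 1·3 + 8·-1.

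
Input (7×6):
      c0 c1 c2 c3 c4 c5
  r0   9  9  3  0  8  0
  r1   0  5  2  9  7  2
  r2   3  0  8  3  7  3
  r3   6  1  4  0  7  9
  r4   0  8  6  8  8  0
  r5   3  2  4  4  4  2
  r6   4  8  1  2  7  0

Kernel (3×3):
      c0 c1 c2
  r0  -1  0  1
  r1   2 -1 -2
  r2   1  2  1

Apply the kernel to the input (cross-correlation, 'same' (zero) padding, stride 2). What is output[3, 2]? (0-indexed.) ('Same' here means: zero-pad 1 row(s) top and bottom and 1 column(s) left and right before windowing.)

-5

The receptive field on the zero-padded input at this output position is [4 4 2 / 2 7 0 / 0 0 0]. Elementwise product with the kernel and sum: 4·-1 + 2·1 + 2·2 + 7·-1 + 0·-2 + 0·1 + 0·2 + 0·1.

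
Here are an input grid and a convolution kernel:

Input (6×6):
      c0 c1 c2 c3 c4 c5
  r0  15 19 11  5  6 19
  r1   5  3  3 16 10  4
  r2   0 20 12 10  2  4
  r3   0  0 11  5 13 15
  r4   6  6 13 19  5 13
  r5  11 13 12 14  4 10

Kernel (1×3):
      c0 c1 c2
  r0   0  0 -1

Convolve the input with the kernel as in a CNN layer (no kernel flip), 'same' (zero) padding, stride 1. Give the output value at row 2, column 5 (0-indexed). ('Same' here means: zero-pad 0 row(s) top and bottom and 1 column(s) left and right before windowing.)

0

The receptive field on the zero-padded input at this output position is [2 4 0]. Elementwise product with the kernel and sum: 0·-1.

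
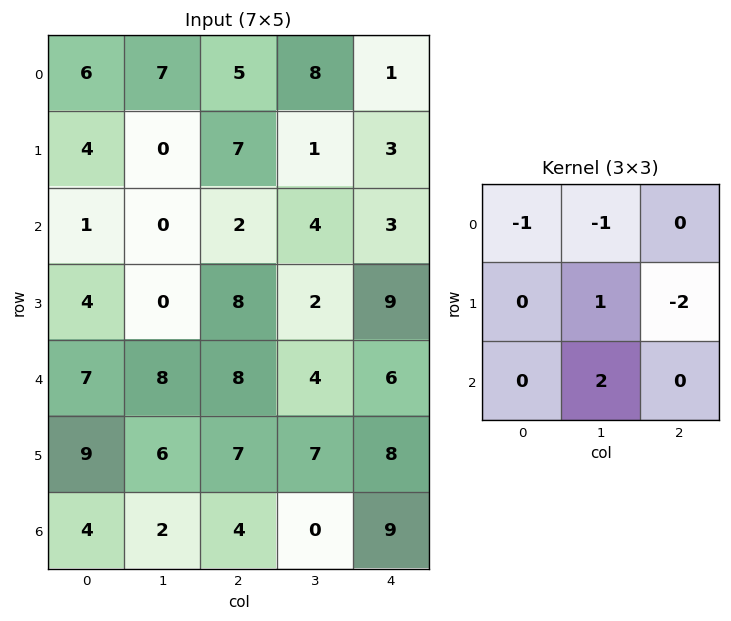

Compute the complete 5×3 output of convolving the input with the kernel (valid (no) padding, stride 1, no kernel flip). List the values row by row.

Output[0,0]: The receptive field on the input at this output position is [6 7 5 / 4 0 7 / 1 0 2]. Elementwise product with the kernel and sum: 6·-1 + 7·-1 + 0·1 + 7·-2 + 0·2.

-27 -3 -10
-8 3 -6
-1 18 -14
0 6 -4
-19 -15 -21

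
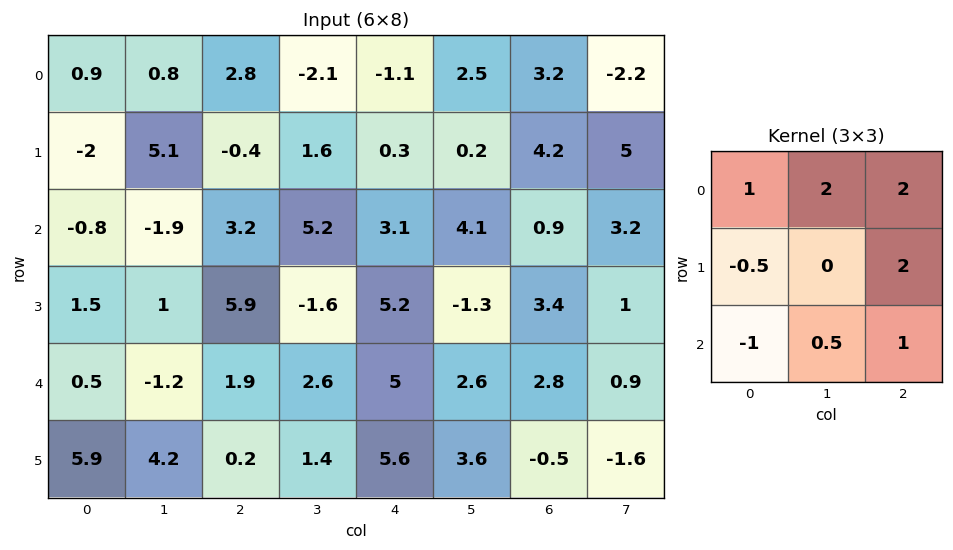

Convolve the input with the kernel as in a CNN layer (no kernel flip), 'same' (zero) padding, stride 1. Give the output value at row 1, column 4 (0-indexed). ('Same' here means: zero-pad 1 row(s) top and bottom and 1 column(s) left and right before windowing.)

0.75

The receptive field on the zero-padded input at this output position is [-2.1 -1.1 2.5 / 1.6 0.3 0.2 / 5.2 3.1 4.1]. Elementwise product with the kernel and sum: -2.1·1 + -1.1·2 + 2.5·2 + 1.6·-0.5 + 0.2·2 + 5.2·-1 + 3.1·0.5 + 4.1·1.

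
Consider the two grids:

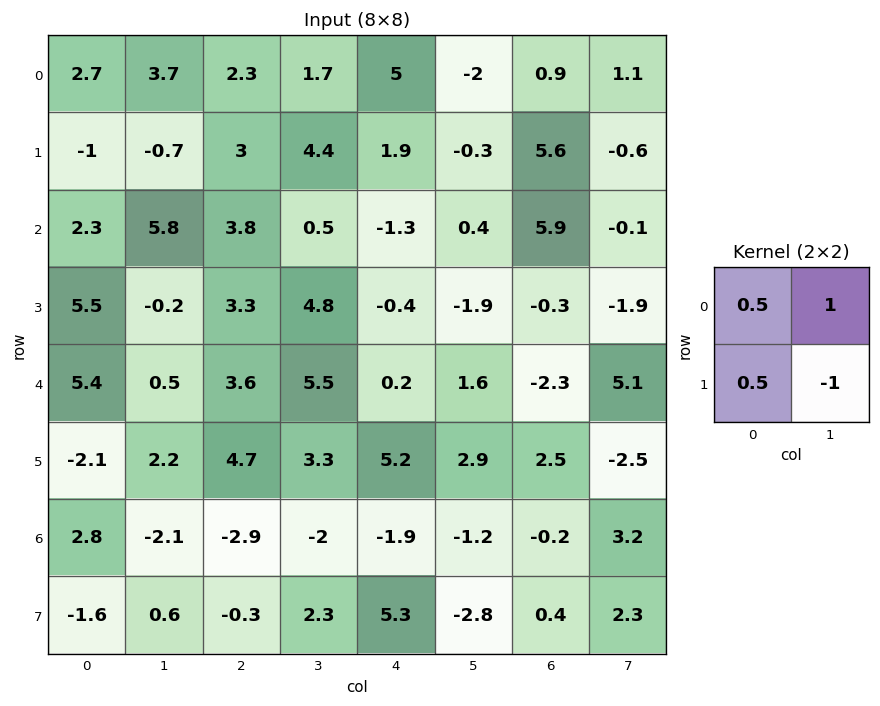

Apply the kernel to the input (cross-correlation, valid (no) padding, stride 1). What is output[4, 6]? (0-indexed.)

The receptive field on the input at this output position is [-2.3 5.1 / 2.5 -2.5]. Elementwise product with the kernel and sum: -2.3·0.5 + 5.1·1 + 2.5·0.5 + -2.5·-1.

7.7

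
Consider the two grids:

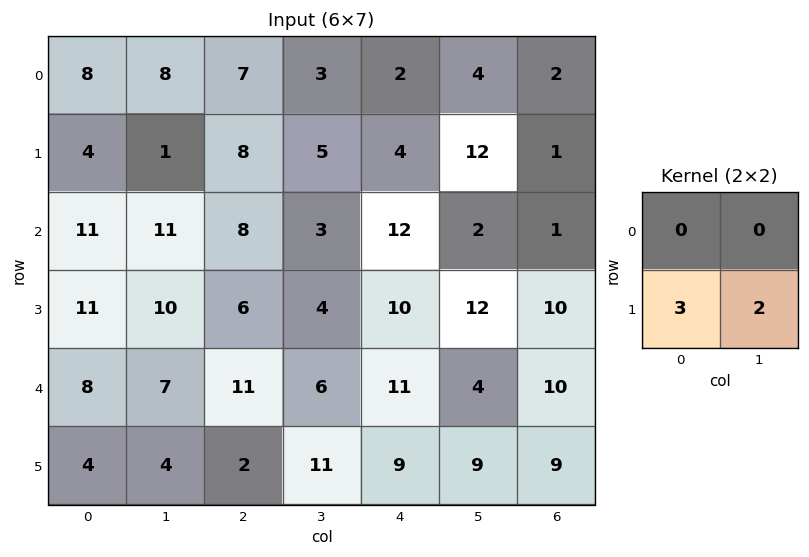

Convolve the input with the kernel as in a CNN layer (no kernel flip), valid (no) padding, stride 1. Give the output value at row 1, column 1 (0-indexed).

49

The receptive field on the input at this output position is [1 8 / 11 8]. Elementwise product with the kernel and sum: 11·3 + 8·2.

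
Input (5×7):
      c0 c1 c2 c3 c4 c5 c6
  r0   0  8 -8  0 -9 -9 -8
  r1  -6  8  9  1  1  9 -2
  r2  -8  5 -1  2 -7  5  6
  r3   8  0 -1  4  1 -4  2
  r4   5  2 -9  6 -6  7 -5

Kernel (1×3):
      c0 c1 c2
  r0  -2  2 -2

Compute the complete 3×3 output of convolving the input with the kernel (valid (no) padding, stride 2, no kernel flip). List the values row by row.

Output[0,0]: The receptive field on the input at this output position is [0 8 -8]. Elementwise product with the kernel and sum: 0·-2 + 8·2 + -8·-2.
Output[0,1]: The receptive field on the input at this output position is [-8 0 -9]. Elementwise product with the kernel and sum: -8·-2 + 0·2 + -9·-2.

32 34 16
28 20 12
12 42 36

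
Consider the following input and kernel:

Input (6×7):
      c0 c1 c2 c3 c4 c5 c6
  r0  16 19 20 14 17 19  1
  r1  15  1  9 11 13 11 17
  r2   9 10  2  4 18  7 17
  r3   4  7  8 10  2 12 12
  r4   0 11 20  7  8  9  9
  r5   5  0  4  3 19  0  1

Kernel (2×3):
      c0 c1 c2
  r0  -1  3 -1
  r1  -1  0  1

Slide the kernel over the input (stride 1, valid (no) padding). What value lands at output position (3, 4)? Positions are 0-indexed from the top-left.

The receptive field on the input at this output position is [2 12 12 / 8 9 9]. Elementwise product with the kernel and sum: 2·-1 + 12·3 + 12·-1 + 8·-1 + 9·1.

23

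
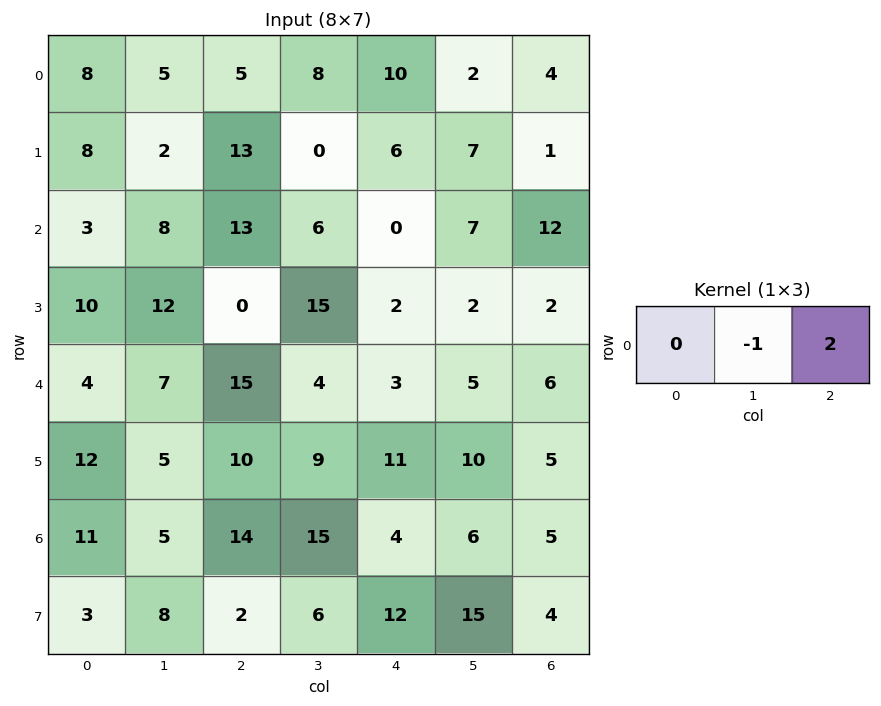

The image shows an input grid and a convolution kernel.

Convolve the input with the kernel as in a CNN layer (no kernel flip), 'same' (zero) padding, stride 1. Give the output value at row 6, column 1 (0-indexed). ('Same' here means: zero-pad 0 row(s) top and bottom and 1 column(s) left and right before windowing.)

23

The receptive field on the zero-padded input at this output position is [11 5 14]. Elementwise product with the kernel and sum: 5·-1 + 14·2.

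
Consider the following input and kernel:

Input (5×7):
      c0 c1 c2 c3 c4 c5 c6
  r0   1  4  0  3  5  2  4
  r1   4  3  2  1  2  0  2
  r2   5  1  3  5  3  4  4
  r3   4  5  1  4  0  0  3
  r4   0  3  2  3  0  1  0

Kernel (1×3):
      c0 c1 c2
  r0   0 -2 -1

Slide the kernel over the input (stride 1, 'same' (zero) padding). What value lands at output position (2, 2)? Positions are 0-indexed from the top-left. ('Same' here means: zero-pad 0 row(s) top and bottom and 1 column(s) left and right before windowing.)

-11

The receptive field on the zero-padded input at this output position is [1 3 5]. Elementwise product with the kernel and sum: 3·-2 + 5·-1.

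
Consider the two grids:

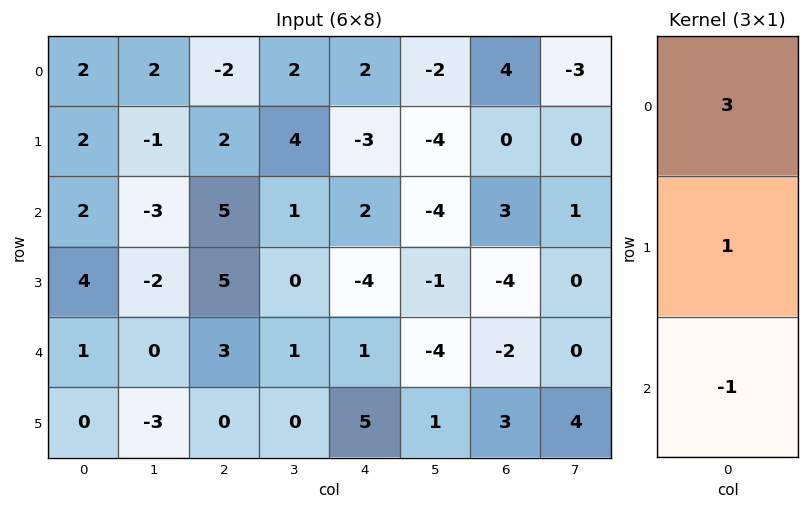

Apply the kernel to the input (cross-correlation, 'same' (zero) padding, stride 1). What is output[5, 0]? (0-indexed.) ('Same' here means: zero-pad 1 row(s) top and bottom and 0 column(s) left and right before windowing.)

3

The receptive field on the zero-padded input at this output position is [1 / 0 / 0]. Elementwise product with the kernel and sum: 1·3 + 0·1 + 0·-1.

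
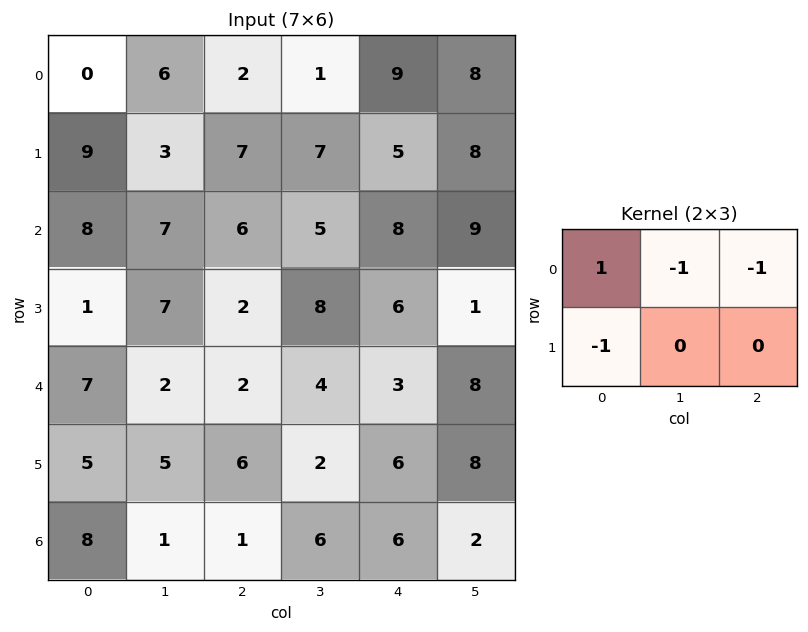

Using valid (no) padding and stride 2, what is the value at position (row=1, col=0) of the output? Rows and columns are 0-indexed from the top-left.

The receptive field on the input at this output position is [8 7 6 / 1 7 2]. Elementwise product with the kernel and sum: 8·1 + 7·-1 + 6·-1 + 1·-1.

-6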